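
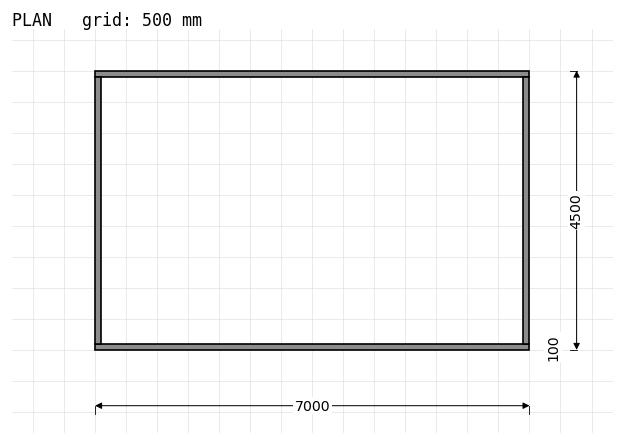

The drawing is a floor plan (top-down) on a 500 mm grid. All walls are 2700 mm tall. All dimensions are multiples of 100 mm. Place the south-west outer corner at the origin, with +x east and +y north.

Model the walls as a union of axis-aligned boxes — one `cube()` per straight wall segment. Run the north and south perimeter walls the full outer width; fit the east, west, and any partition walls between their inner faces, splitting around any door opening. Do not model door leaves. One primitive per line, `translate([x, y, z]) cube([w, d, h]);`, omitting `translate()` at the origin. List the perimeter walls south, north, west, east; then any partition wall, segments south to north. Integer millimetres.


cube([7000, 100, 2700]);
translate([0, 4400, 0]) cube([7000, 100, 2700]);
translate([0, 100, 0]) cube([100, 4300, 2700]);
translate([6900, 100, 0]) cube([100, 4300, 2700]);


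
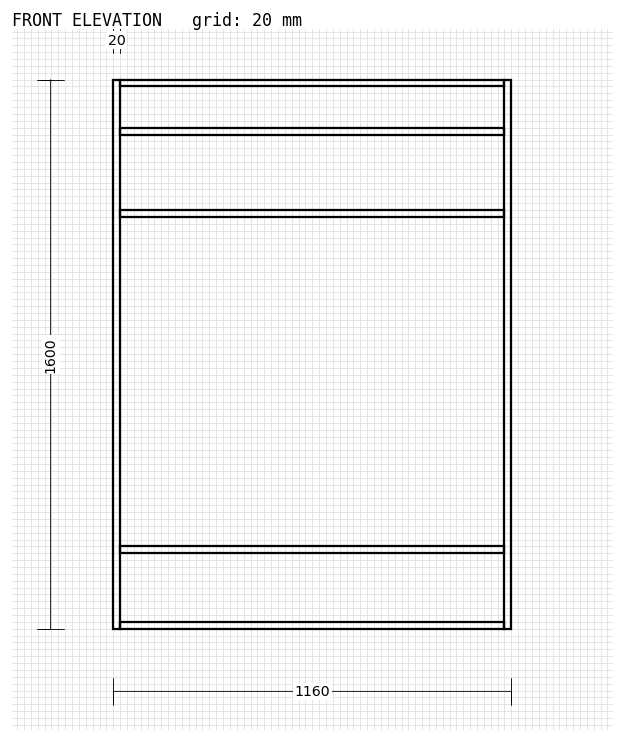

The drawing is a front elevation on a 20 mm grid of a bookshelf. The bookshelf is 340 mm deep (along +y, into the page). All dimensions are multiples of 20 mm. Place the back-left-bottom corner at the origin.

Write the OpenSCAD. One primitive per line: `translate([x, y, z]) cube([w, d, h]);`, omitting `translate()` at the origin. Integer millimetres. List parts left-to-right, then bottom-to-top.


cube([20, 340, 1600]);
translate([20, 0, 0]) cube([1120, 340, 20]);
translate([20, 0, 220]) cube([1120, 340, 20]);
translate([20, 0, 1200]) cube([1120, 340, 20]);
translate([20, 0, 1440]) cube([1120, 340, 20]);
translate([20, 0, 1580]) cube([1120, 340, 20]);
translate([1140, 0, 0]) cube([20, 340, 1600]);


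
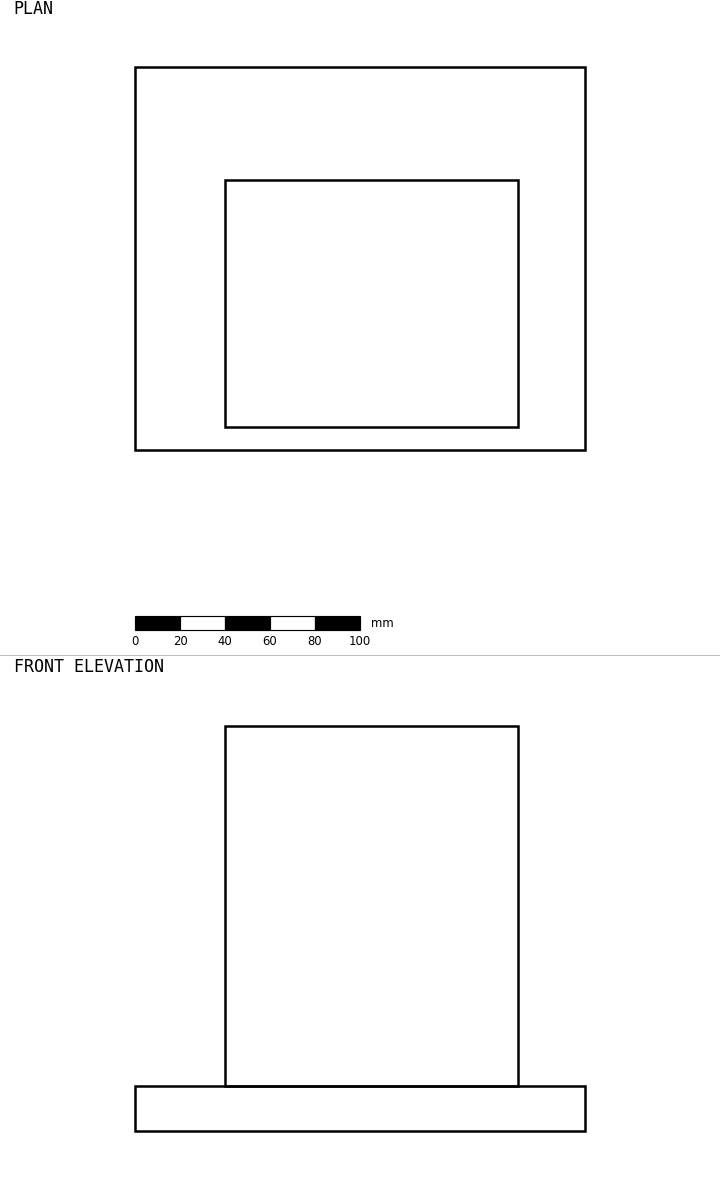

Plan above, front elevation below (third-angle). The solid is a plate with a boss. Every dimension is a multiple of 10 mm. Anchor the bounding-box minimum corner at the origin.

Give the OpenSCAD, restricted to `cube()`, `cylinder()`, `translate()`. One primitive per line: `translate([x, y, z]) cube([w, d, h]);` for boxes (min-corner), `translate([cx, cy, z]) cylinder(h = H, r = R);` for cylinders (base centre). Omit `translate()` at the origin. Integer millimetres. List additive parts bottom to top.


cube([200, 170, 20]);
translate([40, 10, 20]) cube([130, 110, 160]);


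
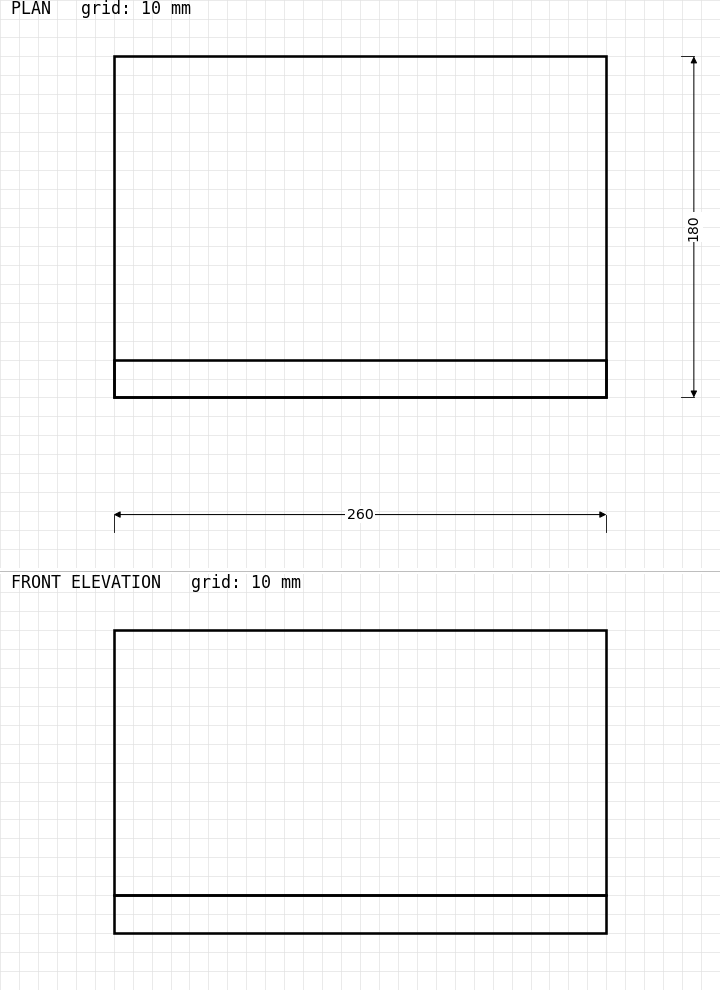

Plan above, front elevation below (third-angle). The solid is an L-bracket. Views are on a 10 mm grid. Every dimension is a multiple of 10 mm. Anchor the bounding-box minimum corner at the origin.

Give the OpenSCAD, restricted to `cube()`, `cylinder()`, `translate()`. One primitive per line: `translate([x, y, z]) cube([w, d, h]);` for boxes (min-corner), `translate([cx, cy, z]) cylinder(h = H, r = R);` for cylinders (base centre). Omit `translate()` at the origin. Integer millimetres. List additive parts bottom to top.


cube([260, 180, 20]);
translate([0, 0, 20]) cube([260, 20, 140]);


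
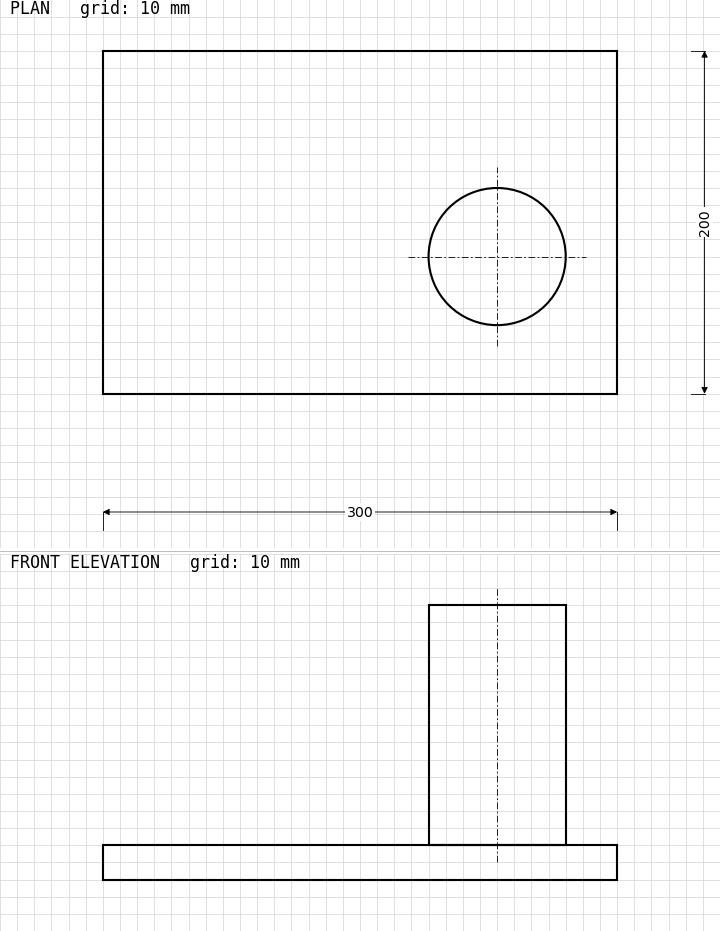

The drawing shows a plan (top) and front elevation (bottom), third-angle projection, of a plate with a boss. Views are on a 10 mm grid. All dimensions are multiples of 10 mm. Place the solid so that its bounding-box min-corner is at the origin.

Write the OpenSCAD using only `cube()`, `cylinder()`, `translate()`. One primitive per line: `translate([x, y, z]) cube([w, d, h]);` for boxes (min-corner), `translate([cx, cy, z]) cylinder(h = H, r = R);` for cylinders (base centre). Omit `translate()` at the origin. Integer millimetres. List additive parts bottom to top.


cube([300, 200, 20]);
translate([230, 80, 20]) cylinder(h = 140, r = 40);


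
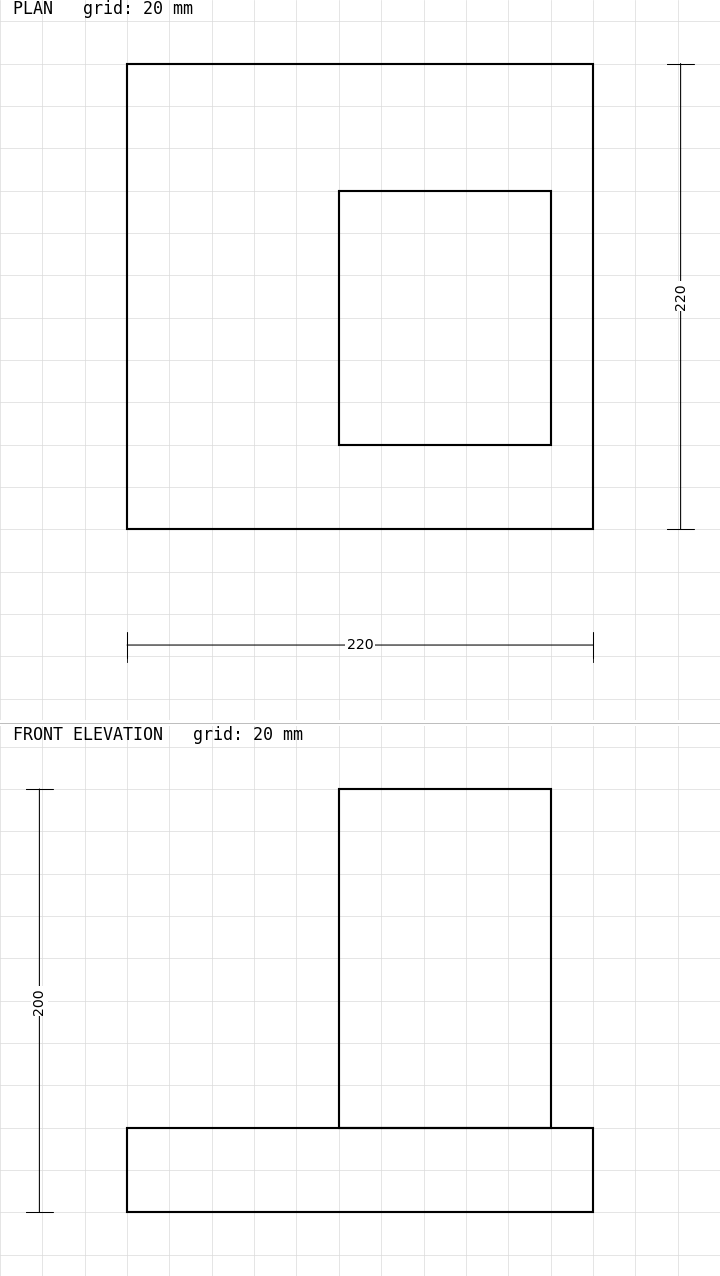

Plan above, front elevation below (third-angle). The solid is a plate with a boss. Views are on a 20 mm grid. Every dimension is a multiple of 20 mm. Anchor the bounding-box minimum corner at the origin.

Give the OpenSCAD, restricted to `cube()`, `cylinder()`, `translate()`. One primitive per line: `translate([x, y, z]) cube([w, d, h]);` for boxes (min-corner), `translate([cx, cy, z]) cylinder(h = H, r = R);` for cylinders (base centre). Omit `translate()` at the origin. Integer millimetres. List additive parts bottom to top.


cube([220, 220, 40]);
translate([100, 40, 40]) cube([100, 120, 160]);


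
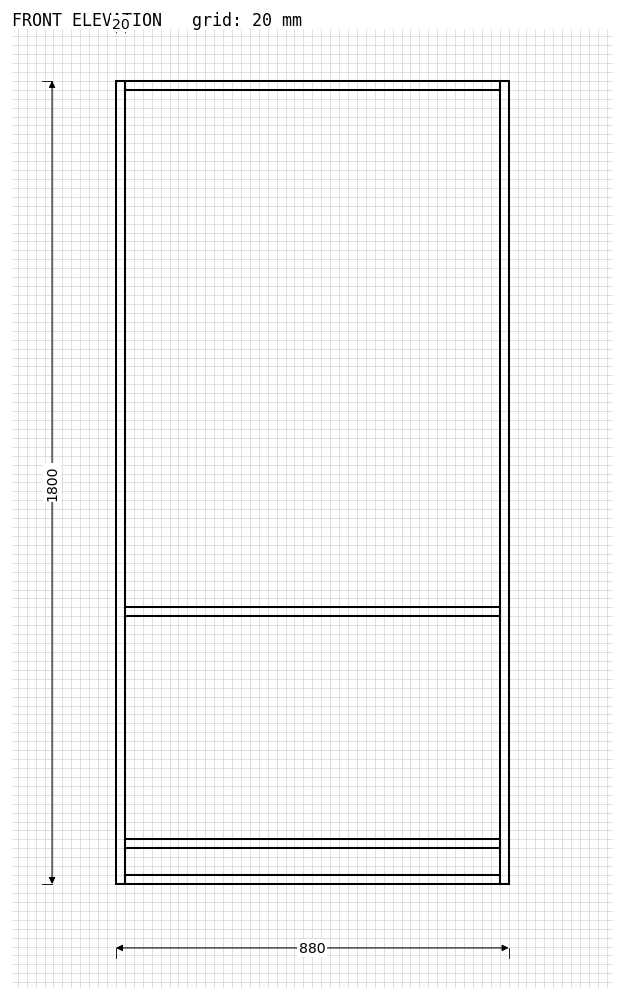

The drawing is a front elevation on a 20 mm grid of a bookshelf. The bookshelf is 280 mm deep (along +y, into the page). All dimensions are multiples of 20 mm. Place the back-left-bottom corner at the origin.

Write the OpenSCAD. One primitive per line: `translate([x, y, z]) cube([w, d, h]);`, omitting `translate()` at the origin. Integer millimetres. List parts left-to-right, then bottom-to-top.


cube([20, 280, 1800]);
translate([20, 0, 0]) cube([840, 280, 20]);
translate([20, 0, 80]) cube([840, 280, 20]);
translate([20, 0, 600]) cube([840, 280, 20]);
translate([20, 0, 1780]) cube([840, 280, 20]);
translate([860, 0, 0]) cube([20, 280, 1800]);


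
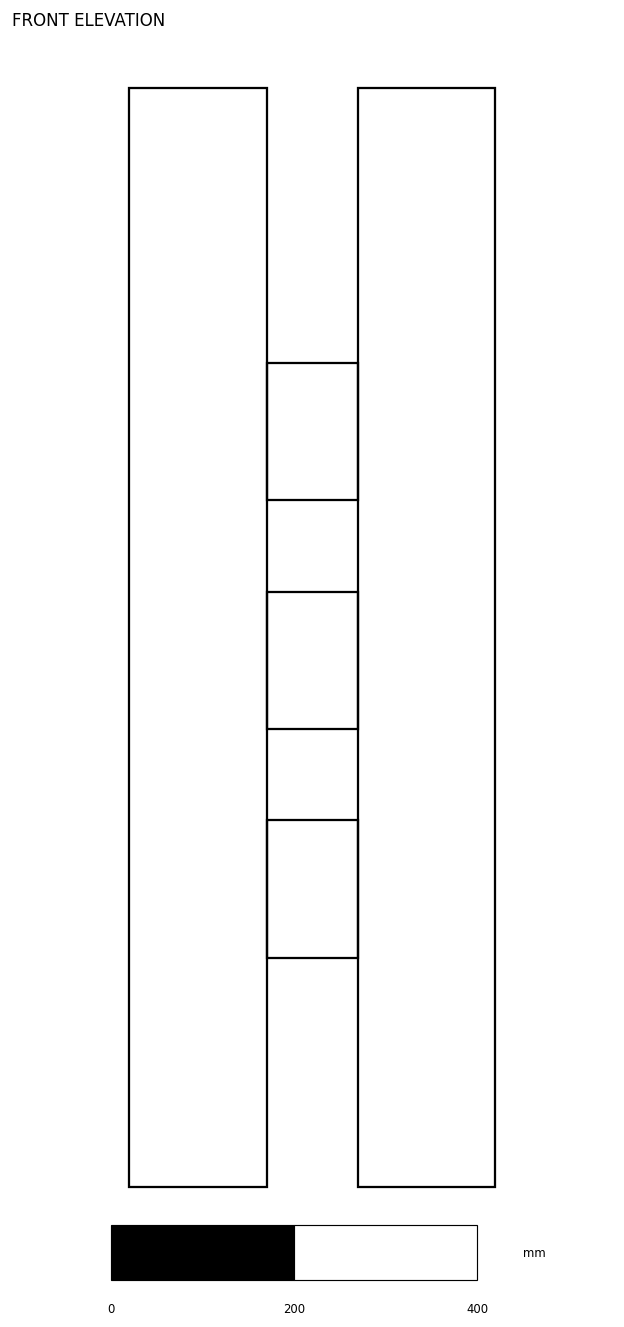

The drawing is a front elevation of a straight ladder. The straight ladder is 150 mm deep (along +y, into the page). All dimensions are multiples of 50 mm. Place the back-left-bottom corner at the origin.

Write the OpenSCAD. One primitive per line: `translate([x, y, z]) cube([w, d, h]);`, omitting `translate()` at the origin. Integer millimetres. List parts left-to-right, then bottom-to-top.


cube([150, 150, 1200]);
translate([150, 0, 250]) cube([100, 150, 150]);
translate([150, 0, 500]) cube([100, 150, 150]);
translate([150, 0, 750]) cube([100, 150, 150]);
translate([250, 0, 0]) cube([150, 150, 1200]);


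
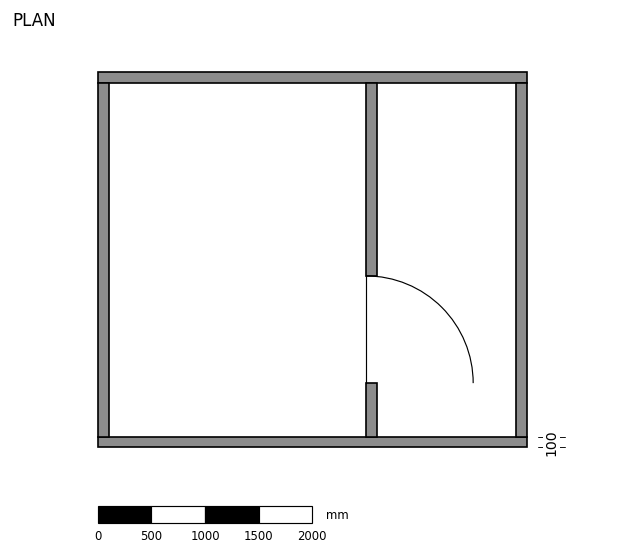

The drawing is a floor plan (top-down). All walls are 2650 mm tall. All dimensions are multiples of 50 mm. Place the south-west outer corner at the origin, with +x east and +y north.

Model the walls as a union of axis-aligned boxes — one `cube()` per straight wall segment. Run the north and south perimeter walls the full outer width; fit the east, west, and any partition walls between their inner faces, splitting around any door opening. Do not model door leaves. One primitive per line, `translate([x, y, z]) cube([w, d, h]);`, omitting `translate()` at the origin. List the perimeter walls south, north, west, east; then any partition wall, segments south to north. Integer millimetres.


cube([4000, 100, 2650]);
translate([0, 3400, 0]) cube([4000, 100, 2650]);
translate([0, 100, 0]) cube([100, 3300, 2650]);
translate([3900, 100, 0]) cube([100, 3300, 2650]);
translate([2500, 100, 0]) cube([100, 500, 2650]);
translate([2500, 1600, 0]) cube([100, 1800, 2650]);


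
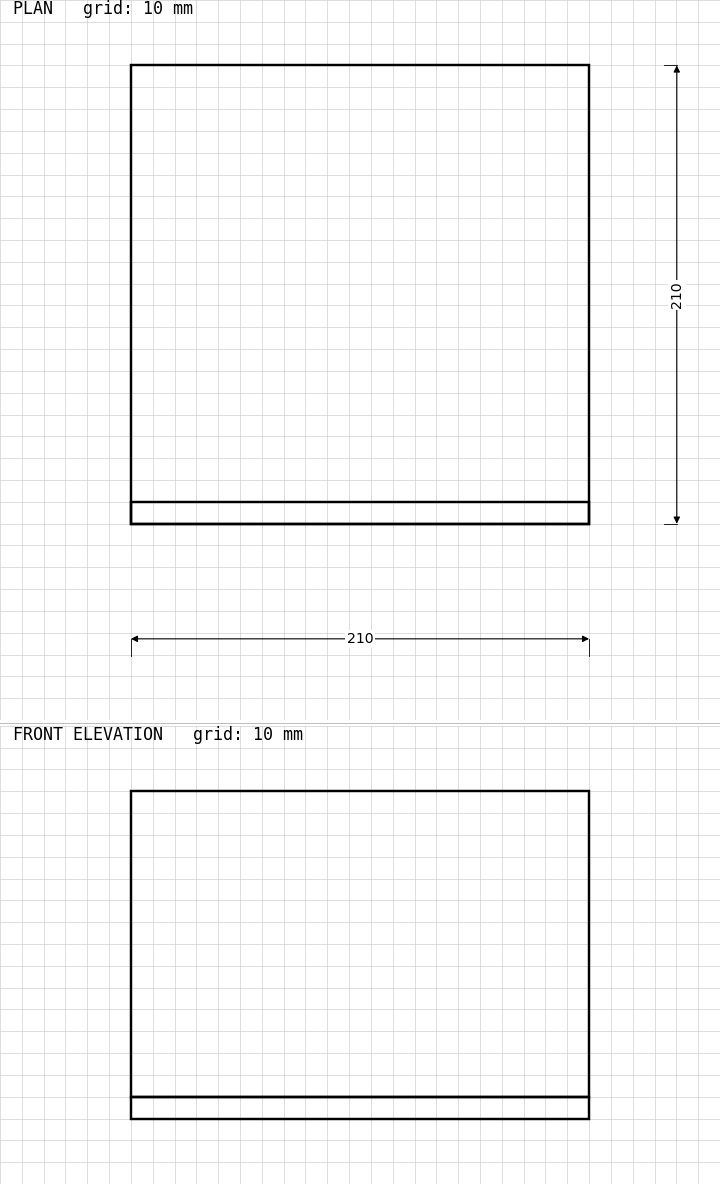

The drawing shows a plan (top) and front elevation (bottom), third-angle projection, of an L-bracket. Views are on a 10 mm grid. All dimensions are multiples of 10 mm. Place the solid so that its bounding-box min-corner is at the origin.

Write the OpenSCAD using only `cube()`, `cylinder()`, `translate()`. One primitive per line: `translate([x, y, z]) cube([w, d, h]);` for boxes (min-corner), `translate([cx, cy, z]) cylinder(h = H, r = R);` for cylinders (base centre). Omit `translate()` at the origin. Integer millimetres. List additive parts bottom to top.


cube([210, 210, 10]);
translate([0, 0, 10]) cube([210, 10, 140]);


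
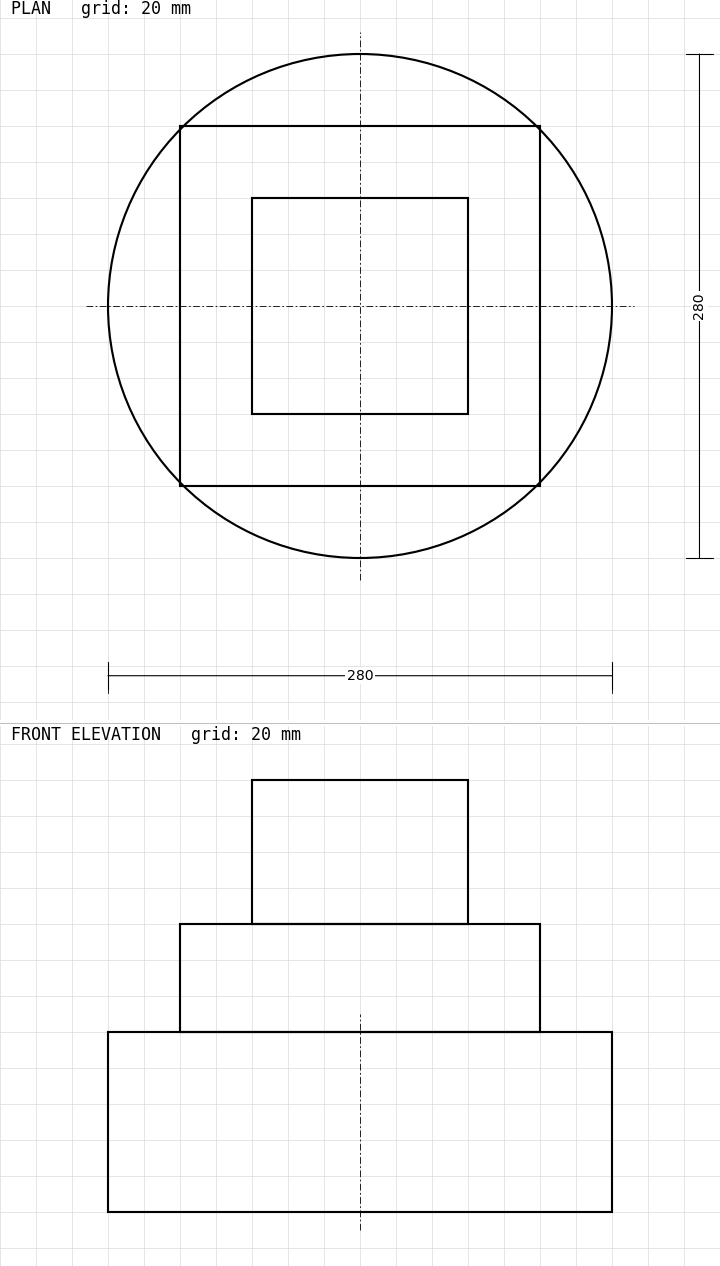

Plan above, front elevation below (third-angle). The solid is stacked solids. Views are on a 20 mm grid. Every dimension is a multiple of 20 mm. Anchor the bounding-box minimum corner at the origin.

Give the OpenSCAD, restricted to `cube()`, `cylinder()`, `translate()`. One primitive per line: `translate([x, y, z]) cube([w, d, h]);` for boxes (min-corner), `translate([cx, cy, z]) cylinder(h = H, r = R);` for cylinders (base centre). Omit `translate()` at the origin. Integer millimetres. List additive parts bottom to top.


translate([140, 140, 0]) cylinder(h = 100, r = 140);
translate([40, 40, 100]) cube([200, 200, 60]);
translate([80, 80, 160]) cube([120, 120, 80]);


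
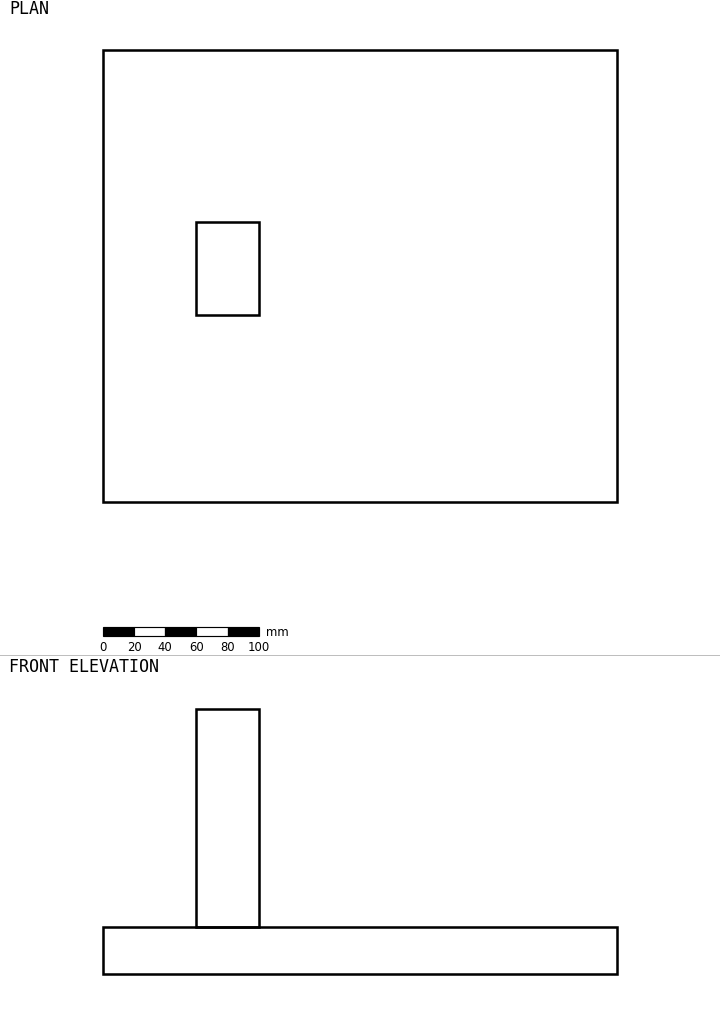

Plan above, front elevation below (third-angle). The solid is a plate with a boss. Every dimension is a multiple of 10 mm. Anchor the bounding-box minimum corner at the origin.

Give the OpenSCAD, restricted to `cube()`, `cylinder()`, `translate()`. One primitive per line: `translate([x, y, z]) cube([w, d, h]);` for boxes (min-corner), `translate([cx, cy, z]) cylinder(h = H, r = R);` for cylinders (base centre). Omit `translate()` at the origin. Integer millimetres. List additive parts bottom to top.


cube([330, 290, 30]);
translate([60, 120, 30]) cube([40, 60, 140]);


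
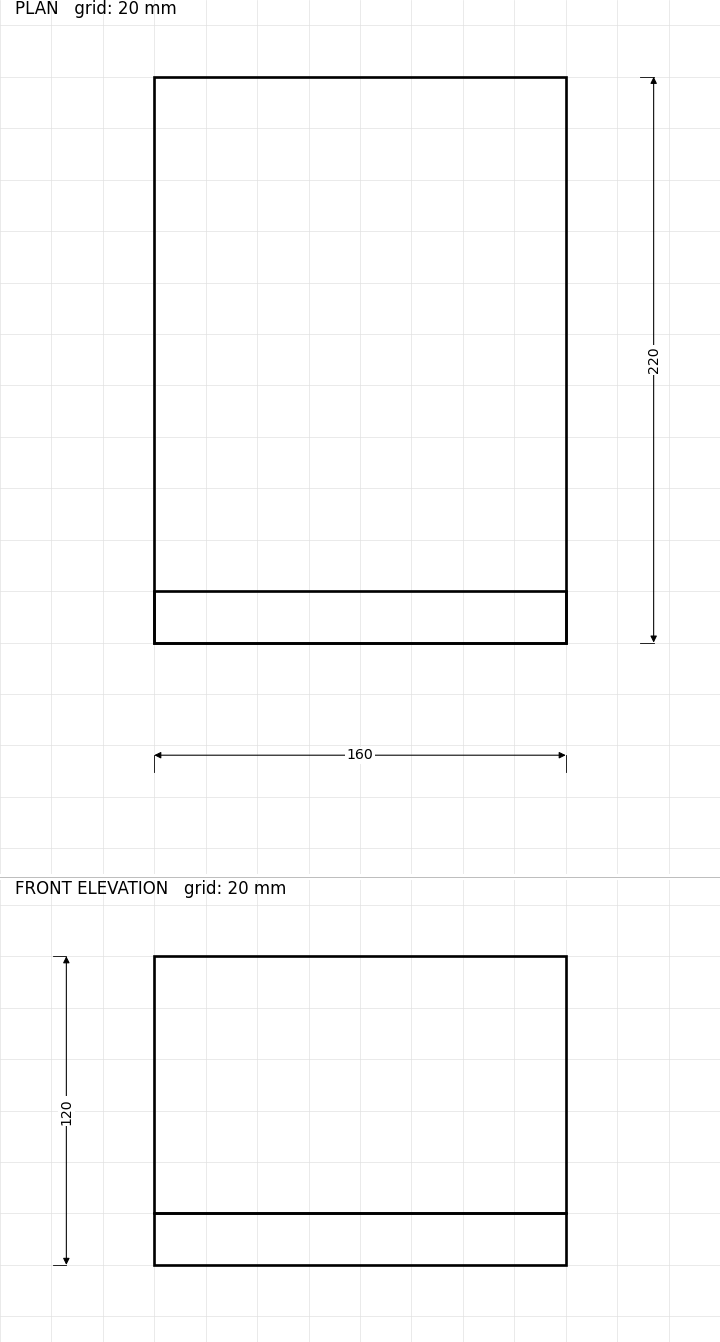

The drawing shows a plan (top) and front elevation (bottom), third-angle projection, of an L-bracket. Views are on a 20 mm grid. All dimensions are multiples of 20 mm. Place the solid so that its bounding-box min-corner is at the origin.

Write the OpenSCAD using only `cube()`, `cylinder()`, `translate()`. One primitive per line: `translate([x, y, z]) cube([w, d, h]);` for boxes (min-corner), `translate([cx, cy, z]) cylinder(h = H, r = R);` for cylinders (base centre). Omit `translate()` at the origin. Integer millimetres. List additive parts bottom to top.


cube([160, 220, 20]);
translate([0, 0, 20]) cube([160, 20, 100]);


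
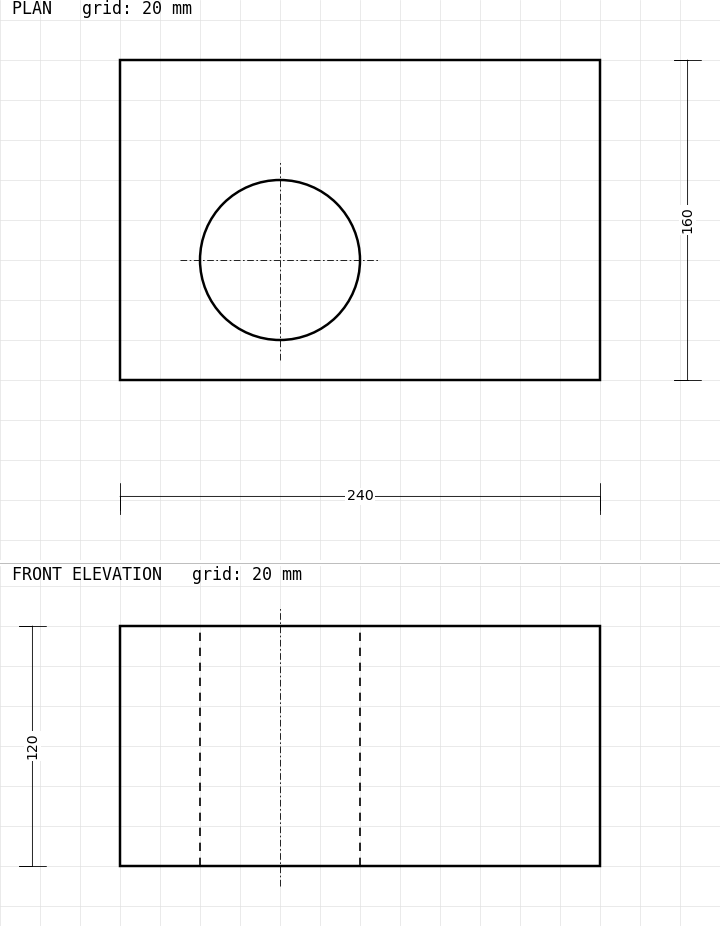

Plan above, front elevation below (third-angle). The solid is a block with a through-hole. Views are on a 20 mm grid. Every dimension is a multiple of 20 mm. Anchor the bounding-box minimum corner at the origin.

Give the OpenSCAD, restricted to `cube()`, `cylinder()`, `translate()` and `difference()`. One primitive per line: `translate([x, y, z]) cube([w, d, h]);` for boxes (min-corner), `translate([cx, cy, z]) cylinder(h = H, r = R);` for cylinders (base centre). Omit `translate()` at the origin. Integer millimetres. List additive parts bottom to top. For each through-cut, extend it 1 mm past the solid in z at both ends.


difference() {
  cube([240, 160, 120]);
  translate([80, 60, -1]) cylinder(h = 122, r = 40);
}


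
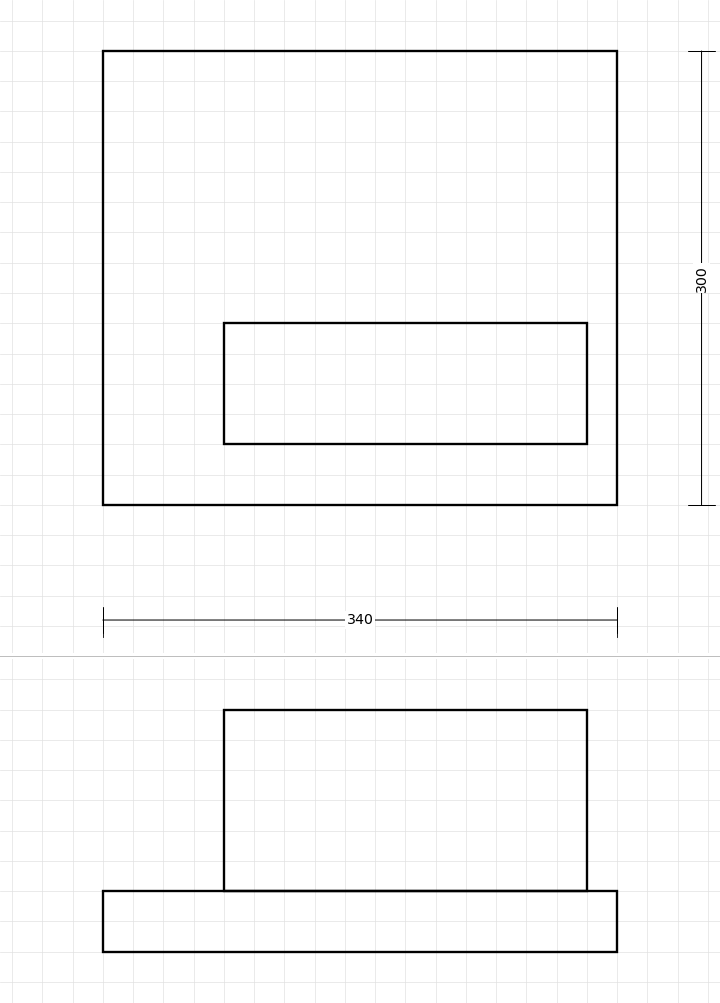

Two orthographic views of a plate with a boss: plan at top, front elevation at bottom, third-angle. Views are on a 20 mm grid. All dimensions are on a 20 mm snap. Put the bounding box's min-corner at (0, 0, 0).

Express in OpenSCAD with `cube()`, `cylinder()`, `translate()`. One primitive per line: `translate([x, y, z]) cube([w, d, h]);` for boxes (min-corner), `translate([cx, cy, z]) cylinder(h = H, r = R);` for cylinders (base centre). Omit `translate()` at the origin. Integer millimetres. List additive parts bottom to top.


cube([340, 300, 40]);
translate([80, 40, 40]) cube([240, 80, 120]);


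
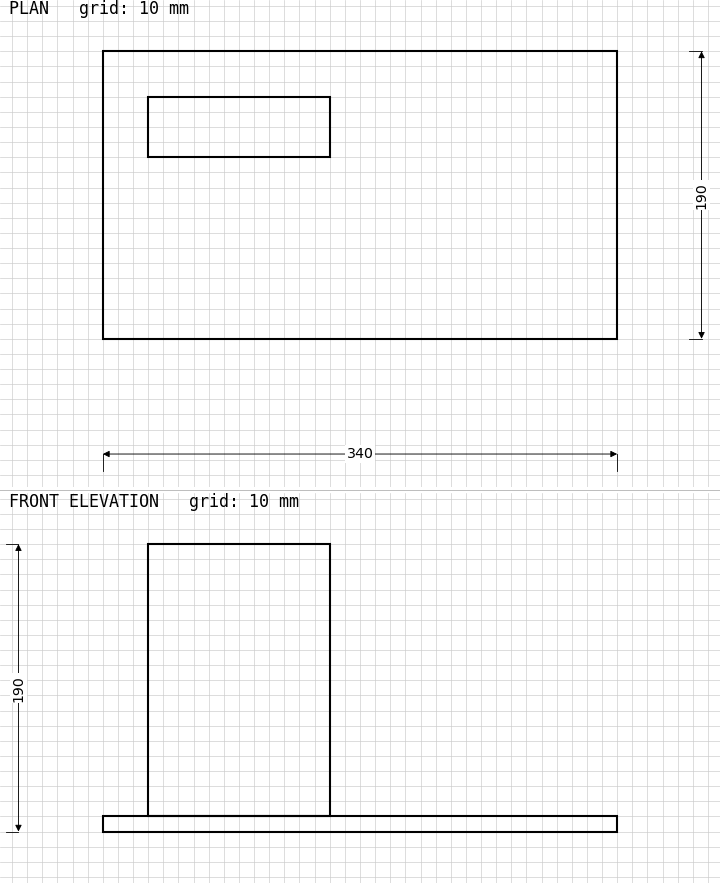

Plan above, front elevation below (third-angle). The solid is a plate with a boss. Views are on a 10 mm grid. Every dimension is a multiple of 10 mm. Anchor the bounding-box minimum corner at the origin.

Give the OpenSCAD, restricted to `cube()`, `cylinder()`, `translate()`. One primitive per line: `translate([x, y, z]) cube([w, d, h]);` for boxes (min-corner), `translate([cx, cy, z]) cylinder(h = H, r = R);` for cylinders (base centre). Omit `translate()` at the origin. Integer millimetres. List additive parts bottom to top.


cube([340, 190, 10]);
translate([30, 120, 10]) cube([120, 40, 180]);


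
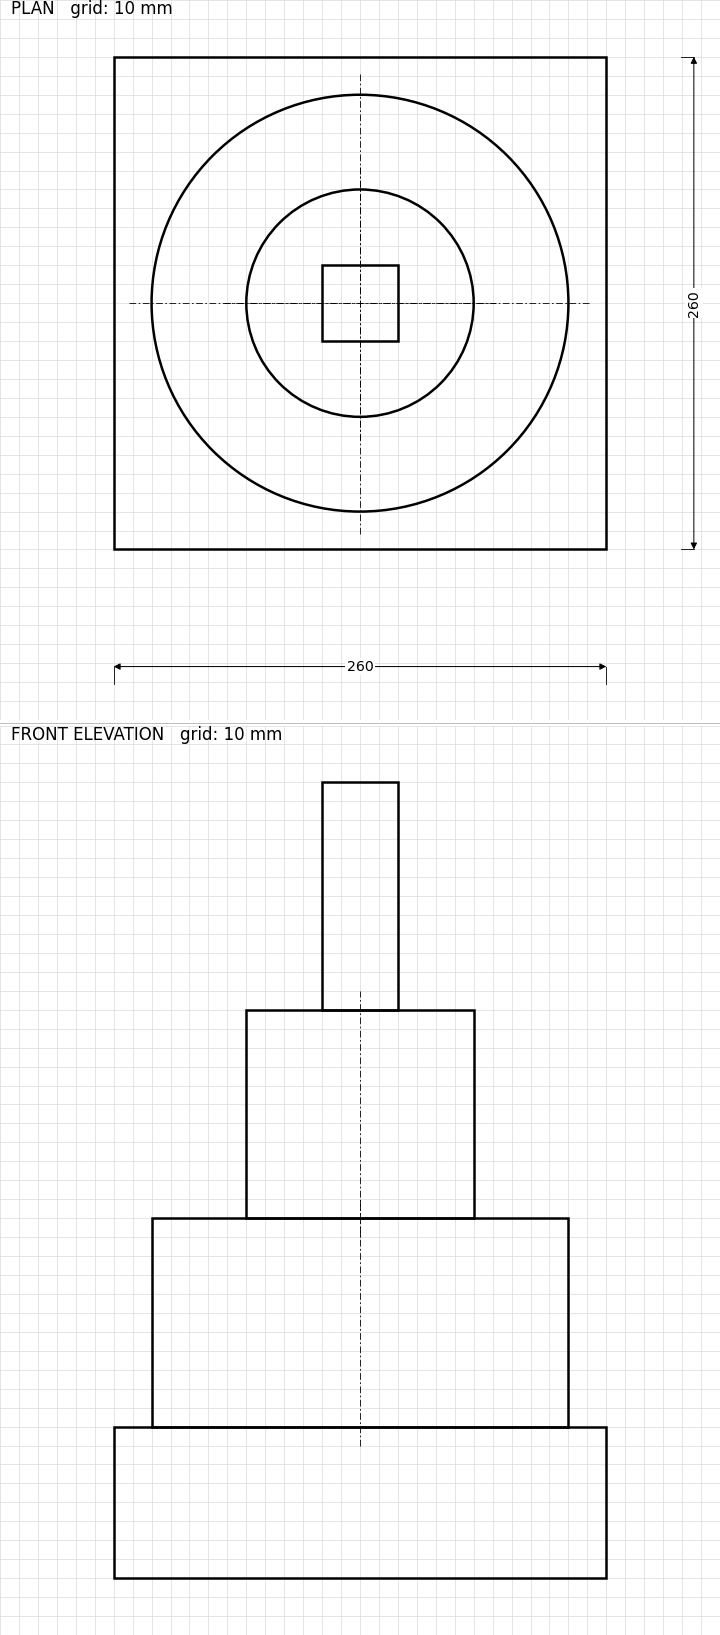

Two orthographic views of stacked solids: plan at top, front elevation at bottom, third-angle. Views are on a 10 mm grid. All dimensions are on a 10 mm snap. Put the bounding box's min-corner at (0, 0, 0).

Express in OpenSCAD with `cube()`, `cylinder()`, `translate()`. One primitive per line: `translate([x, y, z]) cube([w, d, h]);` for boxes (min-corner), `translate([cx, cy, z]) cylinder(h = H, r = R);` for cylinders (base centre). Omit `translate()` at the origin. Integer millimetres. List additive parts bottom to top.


cube([260, 260, 80]);
translate([130, 130, 80]) cylinder(h = 110, r = 110);
translate([130, 130, 190]) cylinder(h = 110, r = 60);
translate([110, 110, 300]) cube([40, 40, 120]);


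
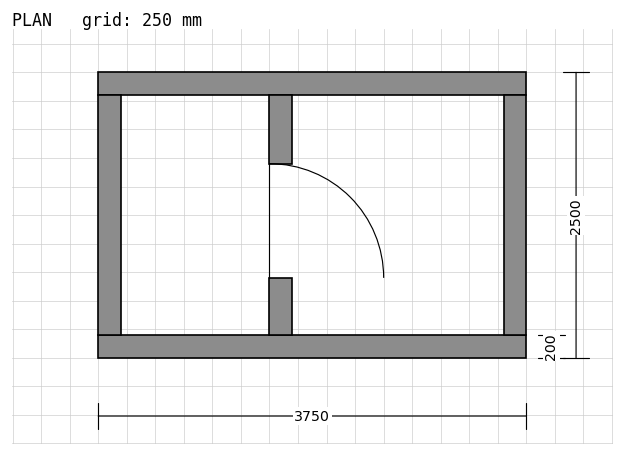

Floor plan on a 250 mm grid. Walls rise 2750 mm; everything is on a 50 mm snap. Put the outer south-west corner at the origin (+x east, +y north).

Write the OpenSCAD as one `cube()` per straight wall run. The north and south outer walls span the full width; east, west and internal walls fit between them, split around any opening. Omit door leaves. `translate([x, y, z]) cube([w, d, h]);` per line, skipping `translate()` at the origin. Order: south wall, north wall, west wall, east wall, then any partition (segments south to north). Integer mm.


cube([3750, 200, 2750]);
translate([0, 2300, 0]) cube([3750, 200, 2750]);
translate([0, 200, 0]) cube([200, 2100, 2750]);
translate([3550, 200, 0]) cube([200, 2100, 2750]);
translate([1500, 200, 0]) cube([200, 500, 2750]);
translate([1500, 1700, 0]) cube([200, 600, 2750]);


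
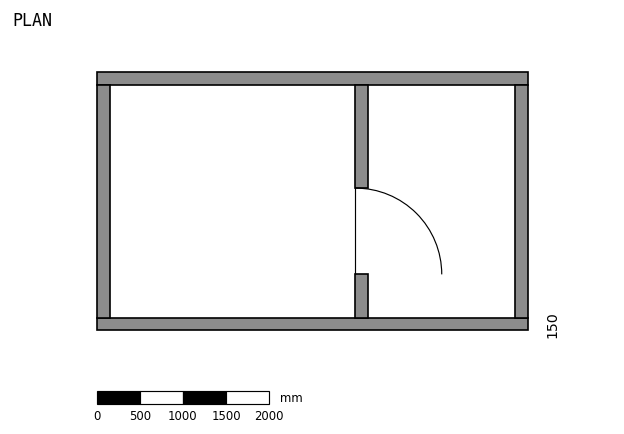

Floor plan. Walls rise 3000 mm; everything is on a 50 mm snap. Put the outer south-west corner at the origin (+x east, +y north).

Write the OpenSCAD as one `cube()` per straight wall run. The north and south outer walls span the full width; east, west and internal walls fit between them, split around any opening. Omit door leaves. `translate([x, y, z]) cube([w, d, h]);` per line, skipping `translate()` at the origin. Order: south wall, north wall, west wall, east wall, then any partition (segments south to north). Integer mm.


cube([5000, 150, 3000]);
translate([0, 2850, 0]) cube([5000, 150, 3000]);
translate([0, 150, 0]) cube([150, 2700, 3000]);
translate([4850, 150, 0]) cube([150, 2700, 3000]);
translate([3000, 150, 0]) cube([150, 500, 3000]);
translate([3000, 1650, 0]) cube([150, 1200, 3000]);


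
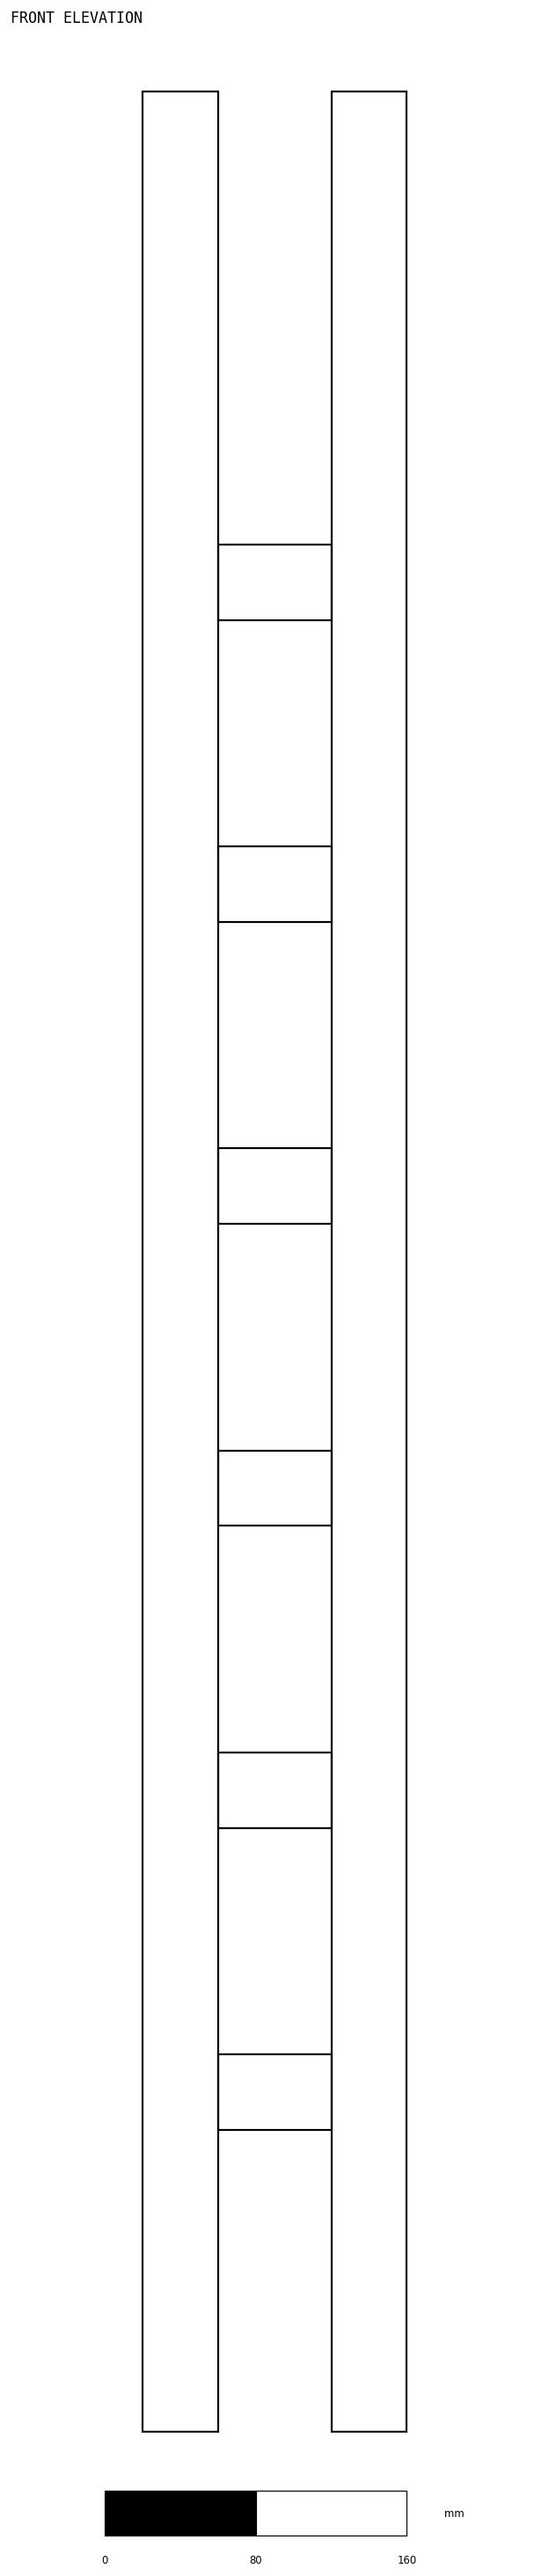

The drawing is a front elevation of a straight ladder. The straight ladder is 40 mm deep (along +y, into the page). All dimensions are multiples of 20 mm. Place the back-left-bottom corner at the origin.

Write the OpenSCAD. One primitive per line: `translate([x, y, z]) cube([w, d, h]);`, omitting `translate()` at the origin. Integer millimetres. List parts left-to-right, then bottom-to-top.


cube([40, 40, 1240]);
translate([40, 0, 160]) cube([60, 40, 40]);
translate([40, 0, 320]) cube([60, 40, 40]);
translate([40, 0, 480]) cube([60, 40, 40]);
translate([40, 0, 640]) cube([60, 40, 40]);
translate([40, 0, 800]) cube([60, 40, 40]);
translate([40, 0, 960]) cube([60, 40, 40]);
translate([100, 0, 0]) cube([40, 40, 1240]);


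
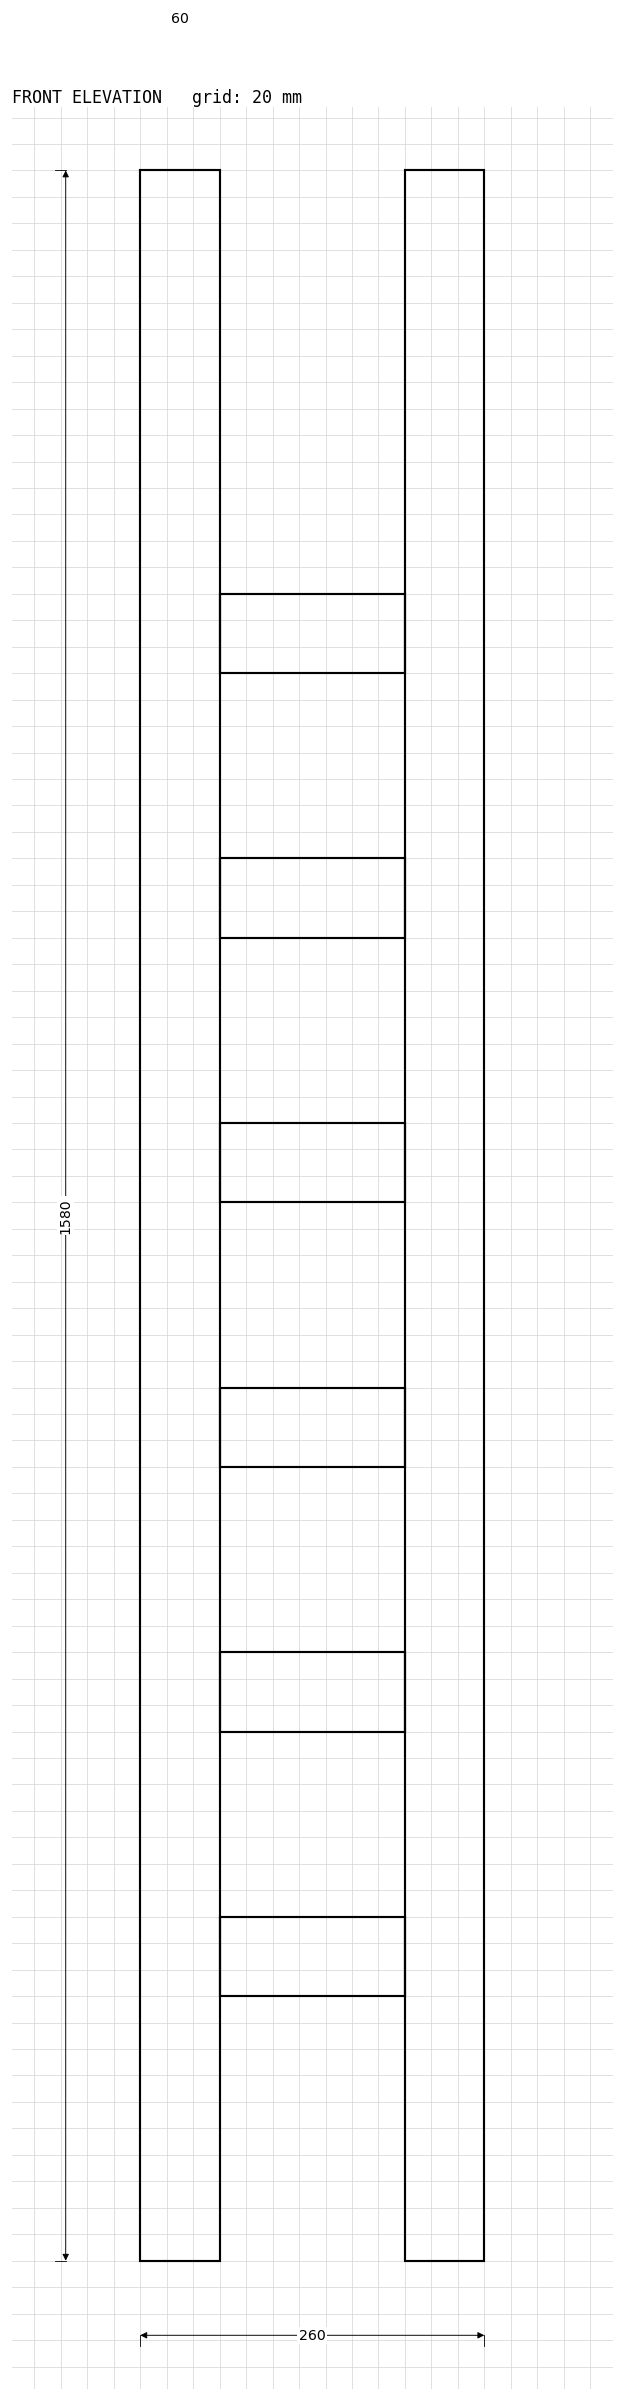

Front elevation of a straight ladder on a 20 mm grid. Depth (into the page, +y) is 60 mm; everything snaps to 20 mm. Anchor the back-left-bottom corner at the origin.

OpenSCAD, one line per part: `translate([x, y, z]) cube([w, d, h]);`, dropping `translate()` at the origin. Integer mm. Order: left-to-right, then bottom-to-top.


cube([60, 60, 1580]);
translate([60, 0, 200]) cube([140, 60, 60]);
translate([60, 0, 400]) cube([140, 60, 60]);
translate([60, 0, 600]) cube([140, 60, 60]);
translate([60, 0, 800]) cube([140, 60, 60]);
translate([60, 0, 1000]) cube([140, 60, 60]);
translate([60, 0, 1200]) cube([140, 60, 60]);
translate([200, 0, 0]) cube([60, 60, 1580]);


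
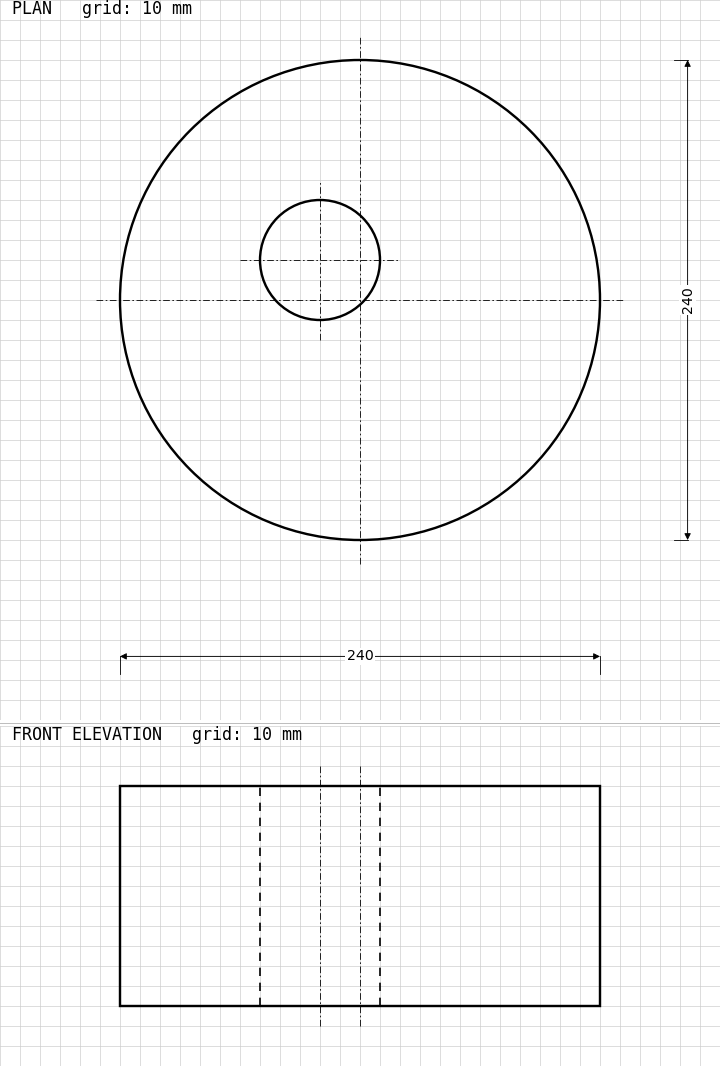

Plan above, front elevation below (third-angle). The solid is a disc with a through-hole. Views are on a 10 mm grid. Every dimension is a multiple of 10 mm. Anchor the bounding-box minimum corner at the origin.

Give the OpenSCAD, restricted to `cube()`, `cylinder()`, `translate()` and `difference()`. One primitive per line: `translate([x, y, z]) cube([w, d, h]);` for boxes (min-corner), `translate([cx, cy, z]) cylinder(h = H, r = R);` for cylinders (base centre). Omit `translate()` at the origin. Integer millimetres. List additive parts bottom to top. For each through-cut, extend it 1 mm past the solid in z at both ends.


difference() {
  translate([120, 120, 0]) cylinder(h = 110, r = 120);
  translate([100, 140, -1]) cylinder(h = 112, r = 30);
}


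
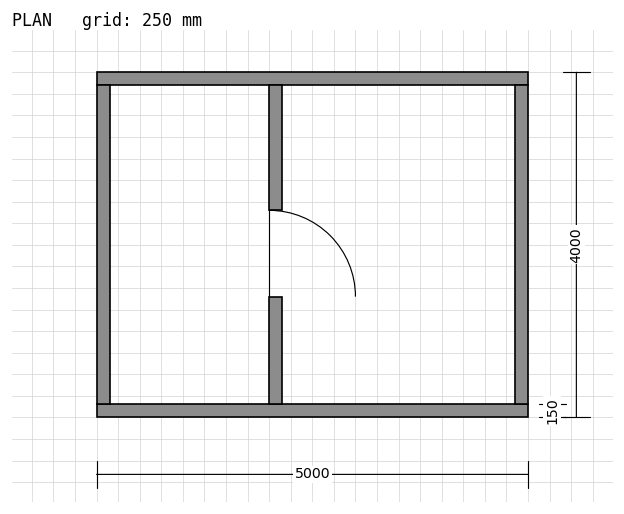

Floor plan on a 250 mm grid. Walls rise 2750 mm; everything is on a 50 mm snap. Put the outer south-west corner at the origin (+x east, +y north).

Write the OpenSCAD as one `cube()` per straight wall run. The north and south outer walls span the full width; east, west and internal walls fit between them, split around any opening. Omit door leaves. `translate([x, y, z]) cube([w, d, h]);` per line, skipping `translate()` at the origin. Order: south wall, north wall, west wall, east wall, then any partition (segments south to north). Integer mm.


cube([5000, 150, 2750]);
translate([0, 3850, 0]) cube([5000, 150, 2750]);
translate([0, 150, 0]) cube([150, 3700, 2750]);
translate([4850, 150, 0]) cube([150, 3700, 2750]);
translate([2000, 150, 0]) cube([150, 1250, 2750]);
translate([2000, 2400, 0]) cube([150, 1450, 2750]);


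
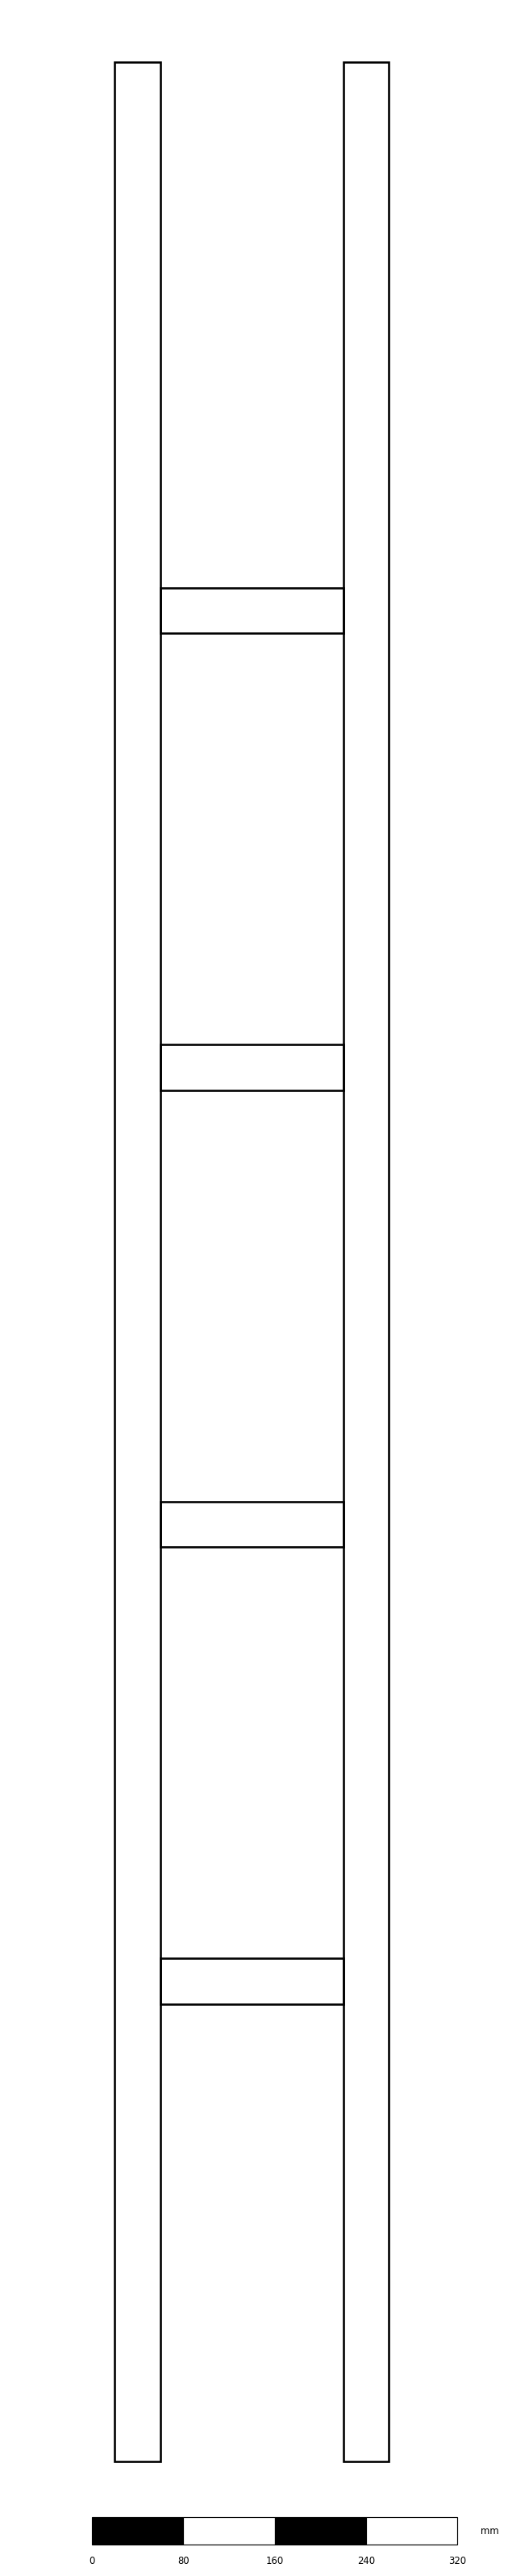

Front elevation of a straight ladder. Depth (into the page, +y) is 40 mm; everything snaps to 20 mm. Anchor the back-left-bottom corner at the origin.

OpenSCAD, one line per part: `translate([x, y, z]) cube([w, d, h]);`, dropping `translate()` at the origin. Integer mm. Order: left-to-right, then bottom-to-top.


cube([40, 40, 2100]);
translate([40, 0, 400]) cube([160, 40, 40]);
translate([40, 0, 800]) cube([160, 40, 40]);
translate([40, 0, 1200]) cube([160, 40, 40]);
translate([40, 0, 1600]) cube([160, 40, 40]);
translate([200, 0, 0]) cube([40, 40, 2100]);


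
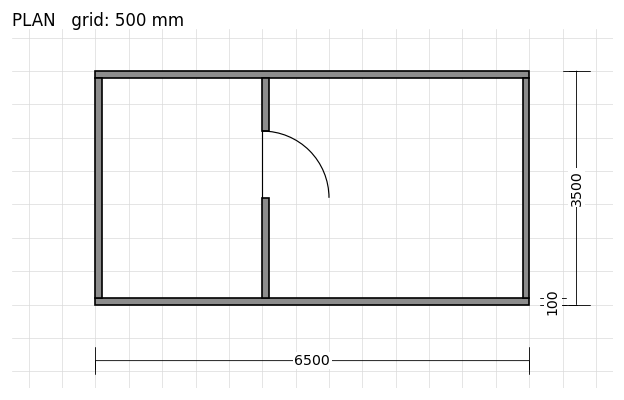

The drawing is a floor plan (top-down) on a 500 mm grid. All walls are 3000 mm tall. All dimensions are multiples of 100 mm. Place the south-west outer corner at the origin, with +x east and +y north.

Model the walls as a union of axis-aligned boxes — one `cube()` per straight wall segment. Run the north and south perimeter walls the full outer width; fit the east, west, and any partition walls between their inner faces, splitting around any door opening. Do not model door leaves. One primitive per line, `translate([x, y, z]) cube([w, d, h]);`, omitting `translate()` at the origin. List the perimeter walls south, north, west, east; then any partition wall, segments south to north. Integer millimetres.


cube([6500, 100, 3000]);
translate([0, 3400, 0]) cube([6500, 100, 3000]);
translate([0, 100, 0]) cube([100, 3300, 3000]);
translate([6400, 100, 0]) cube([100, 3300, 3000]);
translate([2500, 100, 0]) cube([100, 1500, 3000]);
translate([2500, 2600, 0]) cube([100, 800, 3000]);


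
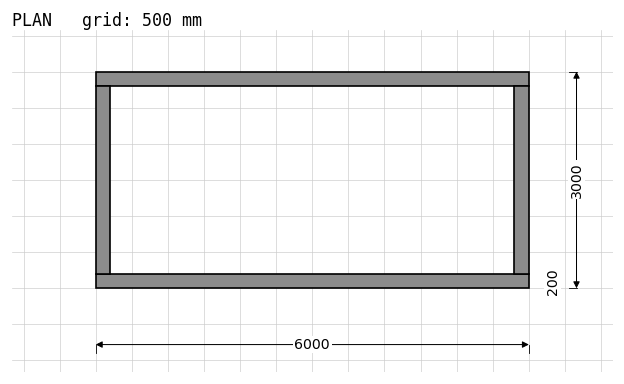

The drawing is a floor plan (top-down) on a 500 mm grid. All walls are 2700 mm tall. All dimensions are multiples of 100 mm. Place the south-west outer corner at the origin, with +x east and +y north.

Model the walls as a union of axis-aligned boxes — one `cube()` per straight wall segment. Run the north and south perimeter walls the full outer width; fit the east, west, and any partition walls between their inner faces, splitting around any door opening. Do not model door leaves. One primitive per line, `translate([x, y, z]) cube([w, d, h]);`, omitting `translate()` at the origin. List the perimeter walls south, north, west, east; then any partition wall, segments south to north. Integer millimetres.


cube([6000, 200, 2700]);
translate([0, 2800, 0]) cube([6000, 200, 2700]);
translate([0, 200, 0]) cube([200, 2600, 2700]);
translate([5800, 200, 0]) cube([200, 2600, 2700]);


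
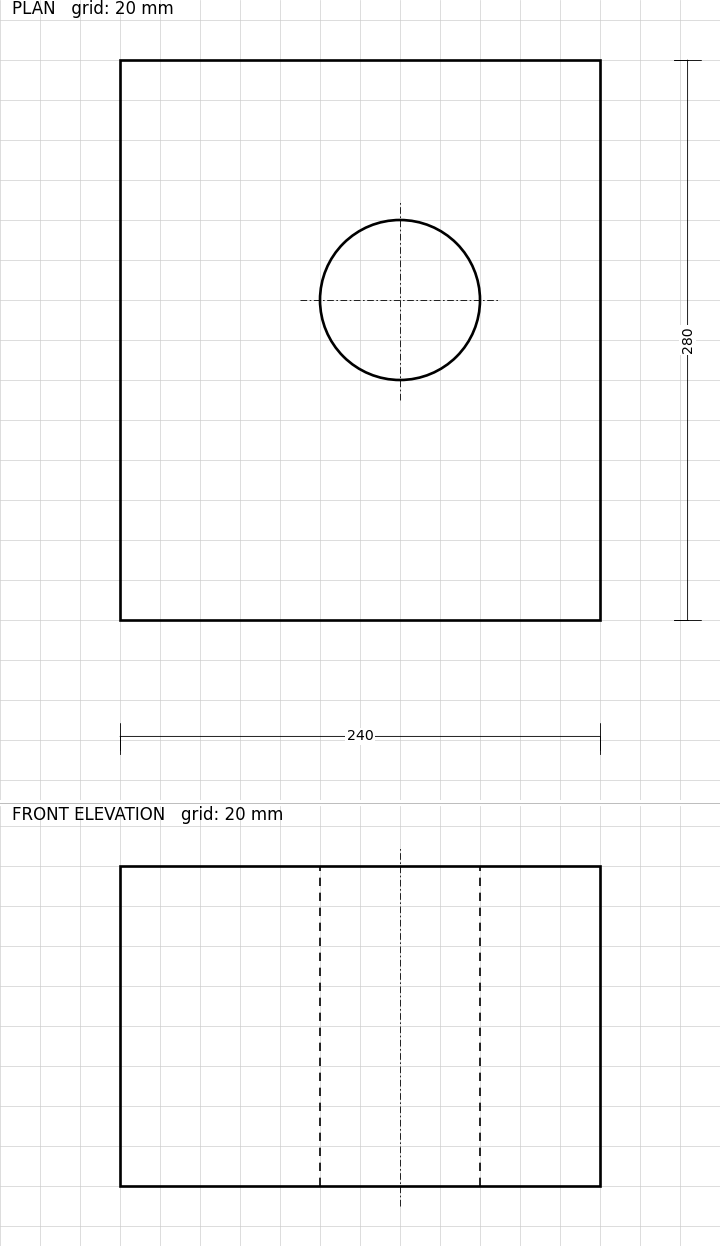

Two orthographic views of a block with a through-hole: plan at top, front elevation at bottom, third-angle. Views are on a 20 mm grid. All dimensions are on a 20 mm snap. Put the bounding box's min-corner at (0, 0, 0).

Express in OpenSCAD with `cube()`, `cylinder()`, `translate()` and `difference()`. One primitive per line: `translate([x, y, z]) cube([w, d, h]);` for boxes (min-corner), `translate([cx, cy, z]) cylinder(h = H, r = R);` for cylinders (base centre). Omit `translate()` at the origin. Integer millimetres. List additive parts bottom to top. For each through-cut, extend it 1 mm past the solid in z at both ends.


difference() {
  cube([240, 280, 160]);
  translate([140, 160, -1]) cylinder(h = 162, r = 40);
}


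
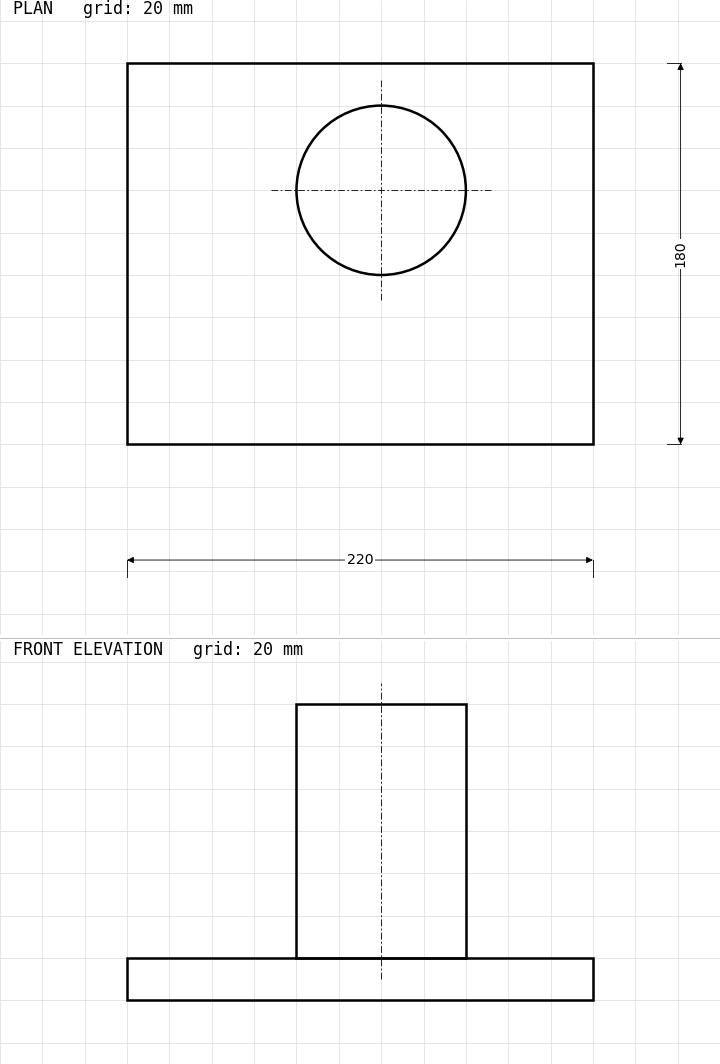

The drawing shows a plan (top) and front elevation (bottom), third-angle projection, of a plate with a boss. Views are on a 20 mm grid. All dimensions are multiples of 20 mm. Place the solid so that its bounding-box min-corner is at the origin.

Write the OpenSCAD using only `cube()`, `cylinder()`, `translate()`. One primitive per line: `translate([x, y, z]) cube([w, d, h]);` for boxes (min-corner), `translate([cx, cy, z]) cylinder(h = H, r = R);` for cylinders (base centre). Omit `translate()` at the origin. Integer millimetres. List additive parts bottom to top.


cube([220, 180, 20]);
translate([120, 120, 20]) cylinder(h = 120, r = 40);


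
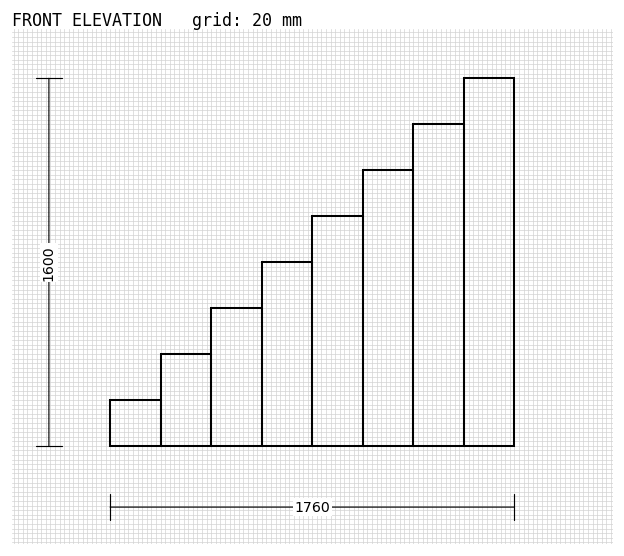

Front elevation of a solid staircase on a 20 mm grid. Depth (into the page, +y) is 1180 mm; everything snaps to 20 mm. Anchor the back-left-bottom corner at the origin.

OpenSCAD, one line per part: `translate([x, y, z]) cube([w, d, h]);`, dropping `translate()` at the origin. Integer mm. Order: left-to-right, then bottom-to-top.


cube([220, 1180, 200]);
translate([220, 0, 0]) cube([220, 1180, 400]);
translate([440, 0, 0]) cube([220, 1180, 600]);
translate([660, 0, 0]) cube([220, 1180, 800]);
translate([880, 0, 0]) cube([220, 1180, 1000]);
translate([1100, 0, 0]) cube([220, 1180, 1200]);
translate([1320, 0, 0]) cube([220, 1180, 1400]);
translate([1540, 0, 0]) cube([220, 1180, 1600]);


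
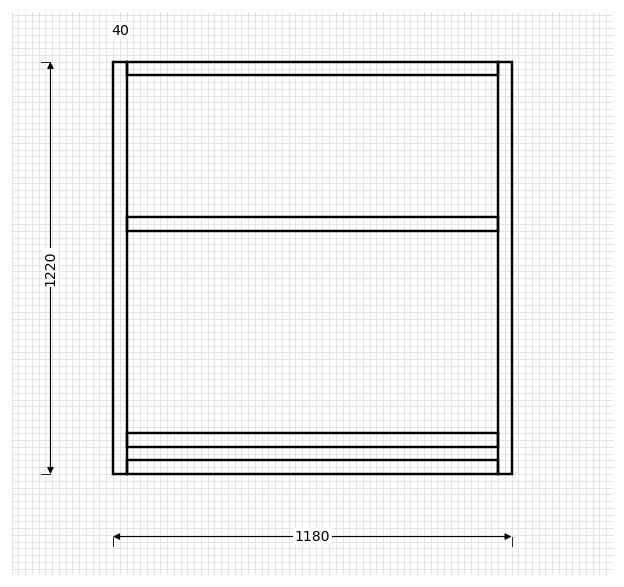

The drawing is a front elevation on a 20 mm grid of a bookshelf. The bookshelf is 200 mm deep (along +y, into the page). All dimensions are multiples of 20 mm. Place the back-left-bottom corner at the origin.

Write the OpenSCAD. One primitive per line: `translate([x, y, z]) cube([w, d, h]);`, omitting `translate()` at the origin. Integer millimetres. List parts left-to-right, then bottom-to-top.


cube([40, 200, 1220]);
translate([40, 0, 0]) cube([1100, 200, 40]);
translate([40, 0, 80]) cube([1100, 200, 40]);
translate([40, 0, 720]) cube([1100, 200, 40]);
translate([40, 0, 1180]) cube([1100, 200, 40]);
translate([1140, 0, 0]) cube([40, 200, 1220]);


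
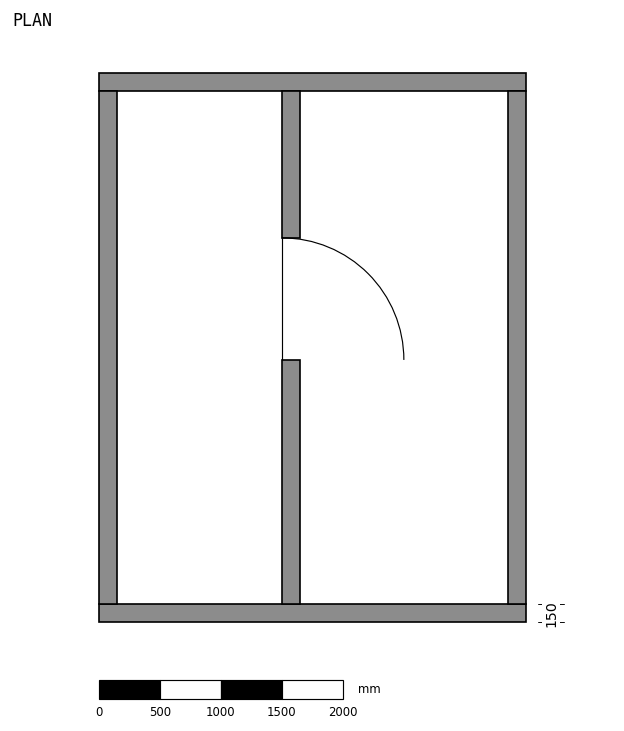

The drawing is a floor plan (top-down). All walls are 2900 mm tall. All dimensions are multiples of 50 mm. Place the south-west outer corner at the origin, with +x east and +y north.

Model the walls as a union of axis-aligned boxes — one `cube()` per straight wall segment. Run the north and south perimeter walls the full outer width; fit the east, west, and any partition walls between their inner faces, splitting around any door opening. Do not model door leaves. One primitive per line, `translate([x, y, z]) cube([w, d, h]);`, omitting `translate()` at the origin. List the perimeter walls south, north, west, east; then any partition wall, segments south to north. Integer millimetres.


cube([3500, 150, 2900]);
translate([0, 4350, 0]) cube([3500, 150, 2900]);
translate([0, 150, 0]) cube([150, 4200, 2900]);
translate([3350, 150, 0]) cube([150, 4200, 2900]);
translate([1500, 150, 0]) cube([150, 2000, 2900]);
translate([1500, 3150, 0]) cube([150, 1200, 2900]);


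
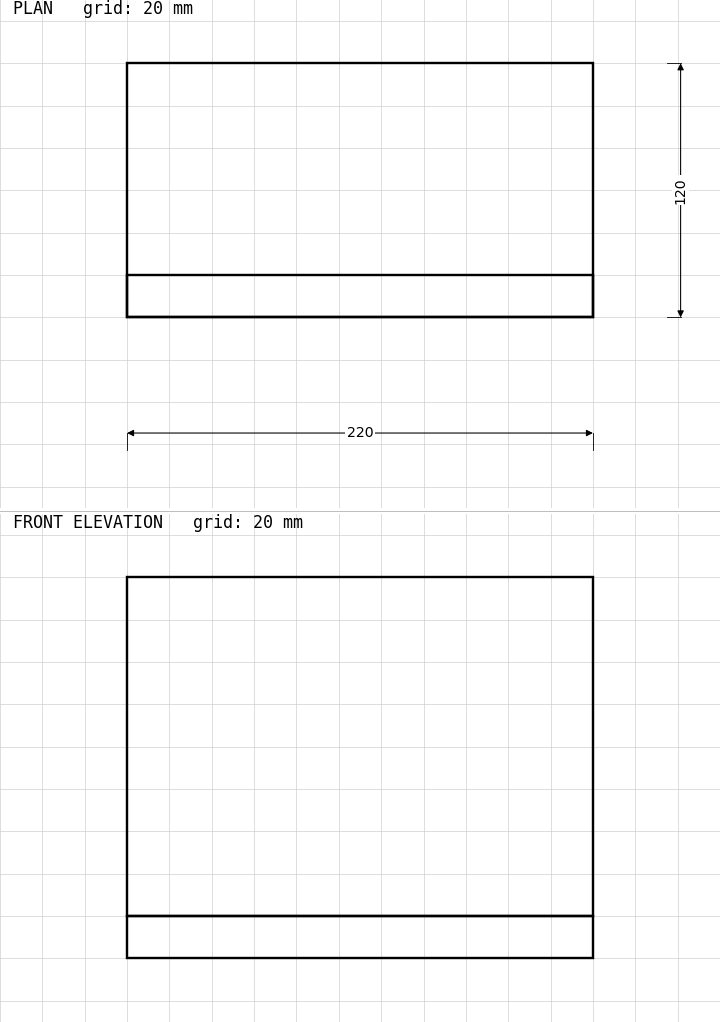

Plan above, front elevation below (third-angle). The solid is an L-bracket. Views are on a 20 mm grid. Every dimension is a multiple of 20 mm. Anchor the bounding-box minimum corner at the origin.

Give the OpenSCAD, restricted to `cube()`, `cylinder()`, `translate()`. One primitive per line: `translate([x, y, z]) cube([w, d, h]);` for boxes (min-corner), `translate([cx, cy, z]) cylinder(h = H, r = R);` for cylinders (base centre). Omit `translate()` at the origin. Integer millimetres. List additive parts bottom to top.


cube([220, 120, 20]);
translate([0, 0, 20]) cube([220, 20, 160]);


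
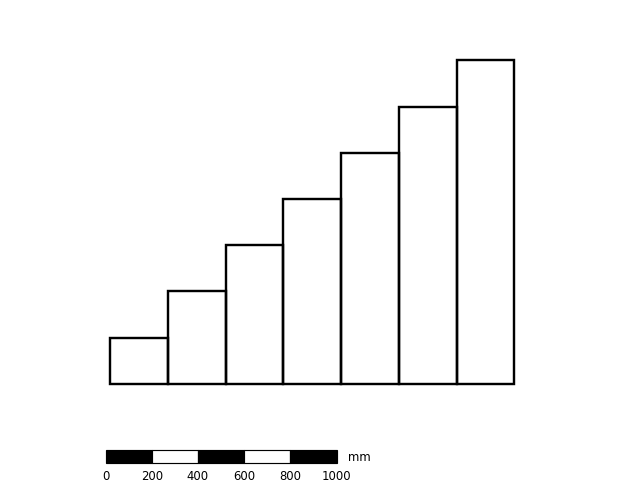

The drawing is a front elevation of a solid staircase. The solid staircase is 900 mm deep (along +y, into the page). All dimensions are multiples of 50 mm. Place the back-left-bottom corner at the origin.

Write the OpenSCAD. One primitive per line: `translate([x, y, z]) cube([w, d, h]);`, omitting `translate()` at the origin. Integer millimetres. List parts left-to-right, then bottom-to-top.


cube([250, 900, 200]);
translate([250, 0, 0]) cube([250, 900, 400]);
translate([500, 0, 0]) cube([250, 900, 600]);
translate([750, 0, 0]) cube([250, 900, 800]);
translate([1000, 0, 0]) cube([250, 900, 1000]);
translate([1250, 0, 0]) cube([250, 900, 1200]);
translate([1500, 0, 0]) cube([250, 900, 1400]);
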